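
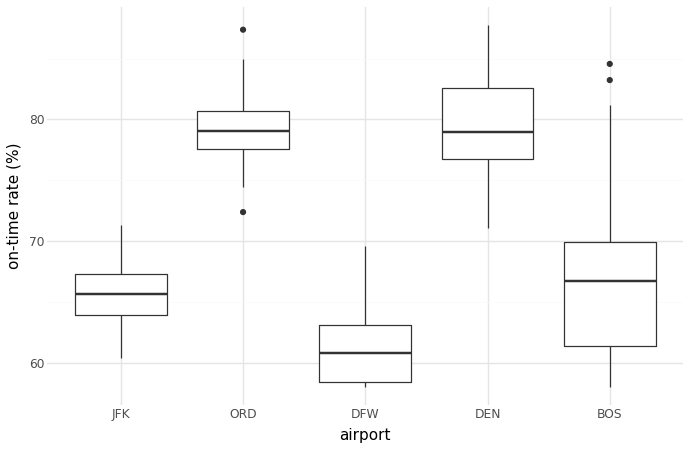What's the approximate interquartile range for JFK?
Q3 ≈ 68, Q1 ≈ 64; IQR ≈ 4.

≈ 4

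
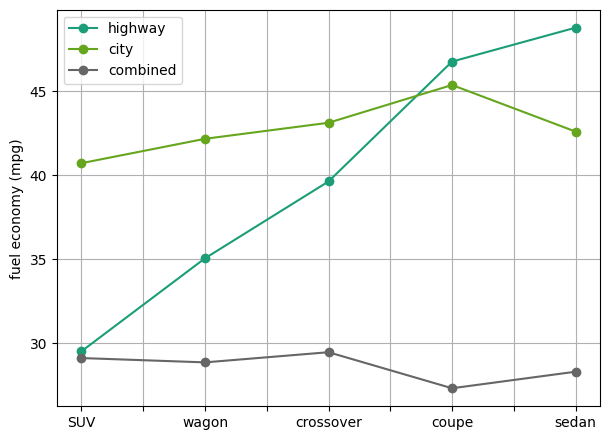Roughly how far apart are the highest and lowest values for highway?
≈ 18

Max sedan ≈ 48, min SUV ≈ 30; range ≈ 18.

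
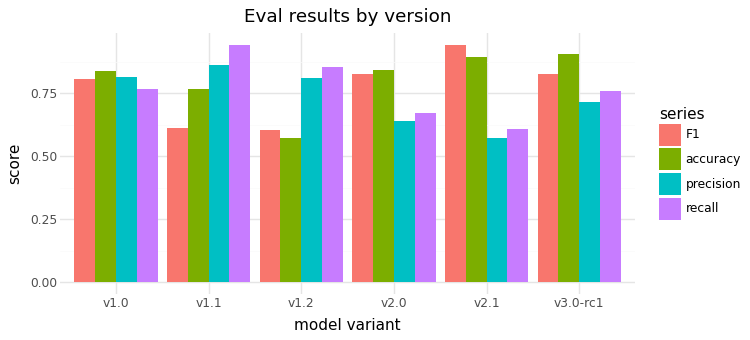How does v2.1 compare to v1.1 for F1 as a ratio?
≈ 1.5×

v2.1 ≈ 0.9, v1.1 ≈ 0.6; 0.9/0.6 ≈ 1.5.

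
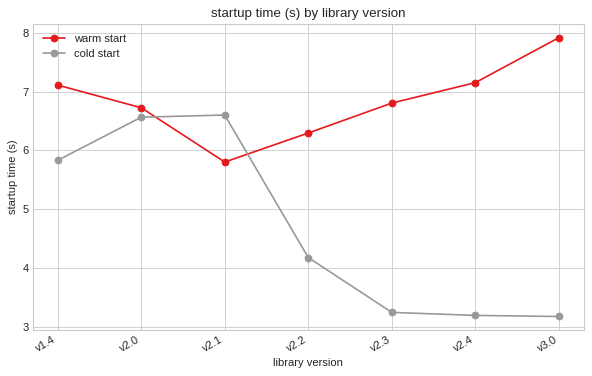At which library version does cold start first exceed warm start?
v2.1

v2.0: cold start ≈ 6.5 vs warm start ≈ 6.5 (not yet); v2.1: cold start ≈ 6.5 vs warm start ≈ 6.0 (first crossover).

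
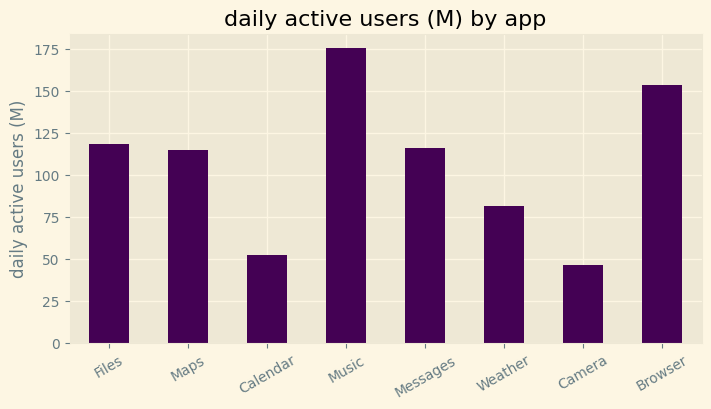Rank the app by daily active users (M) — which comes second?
Top 3: Music ≈ 180, Browser ≈ 160, Files ≈ 120.

Browser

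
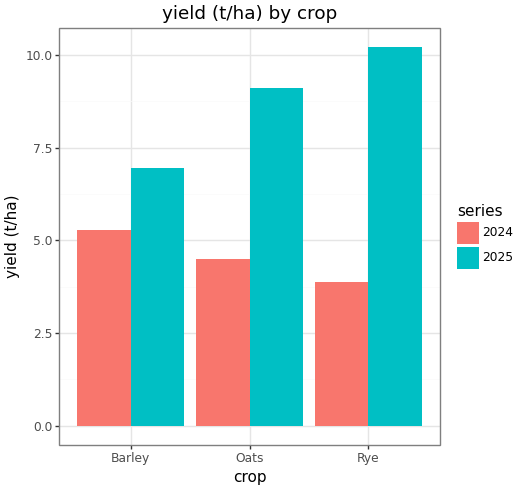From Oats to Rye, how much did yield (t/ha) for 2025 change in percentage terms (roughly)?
Oats ≈ 9, Rye ≈ 10; (10 − 9) / 9 ≈ +11.1%.

≈ +11.1%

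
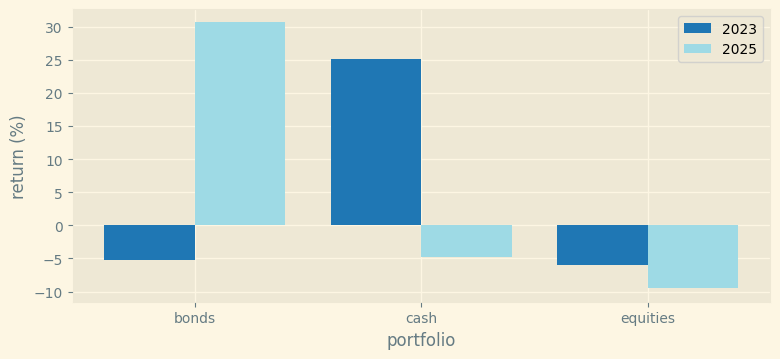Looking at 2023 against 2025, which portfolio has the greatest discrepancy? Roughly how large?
bonds, ≈ 35 %

bonds: 2023 ≈ -5, 2025 ≈ 30 → gap ≈ 35. Next-largest (cash) is only ≈ 30.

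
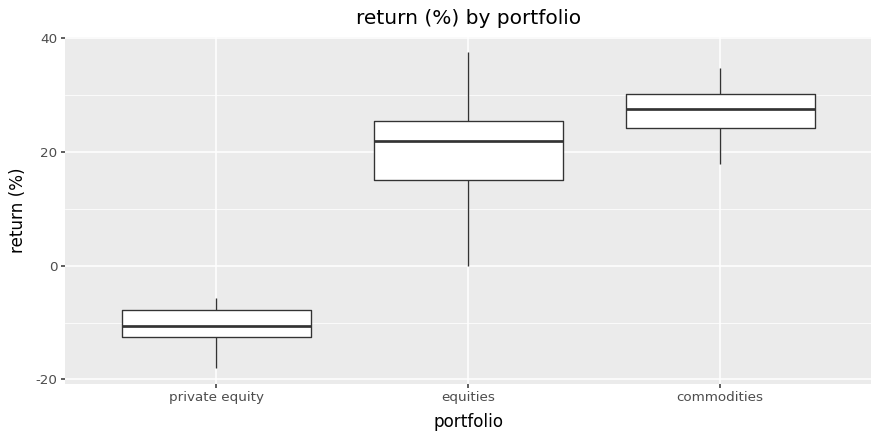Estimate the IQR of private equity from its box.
≈ 5

Q3 ≈ -10, Q1 ≈ -15; IQR ≈ 5.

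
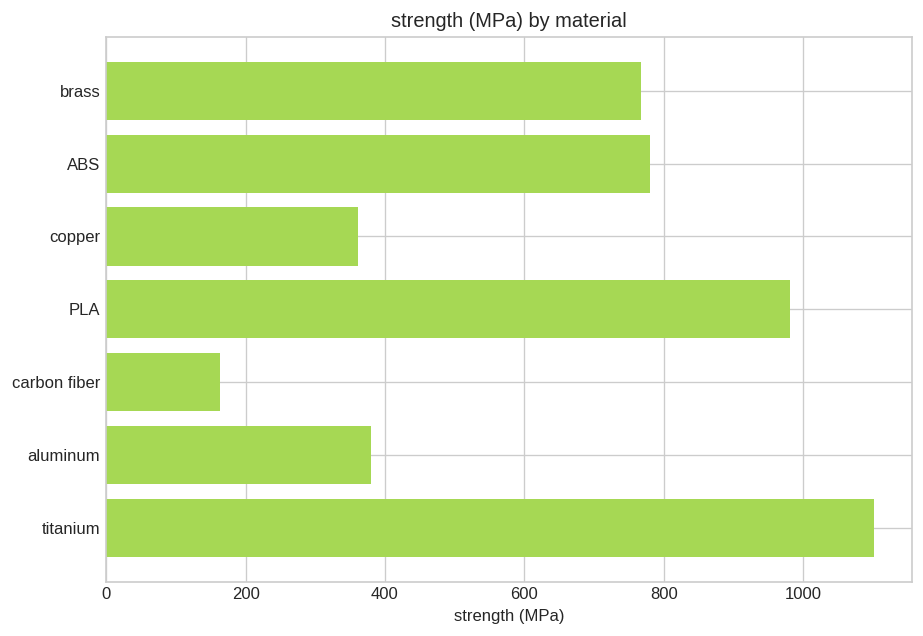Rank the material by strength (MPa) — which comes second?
PLA

Top 3: titanium ≈ 1100, PLA ≈ 1000, ABS ≈ 800.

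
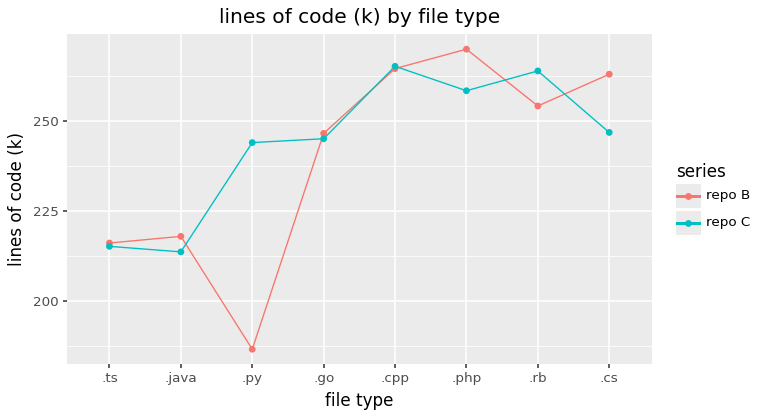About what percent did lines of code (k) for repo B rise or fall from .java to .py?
.java ≈ 220, .py ≈ 190; (190 − 220) / 220 ≈ -13.6%.

≈ -13.6%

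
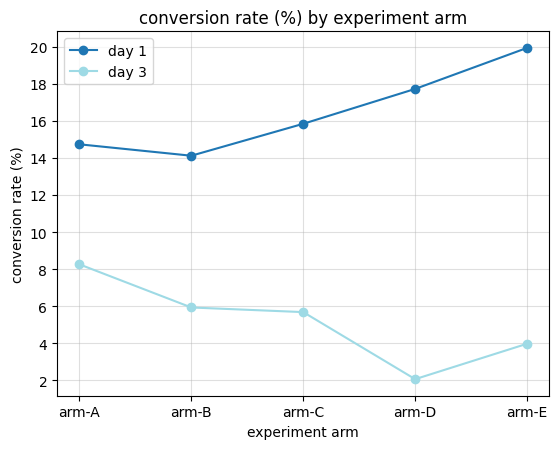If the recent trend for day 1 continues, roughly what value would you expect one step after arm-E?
Last three: 16, 18, 20 → slope ≈ 2/step → next ≈ 22.

≈ 22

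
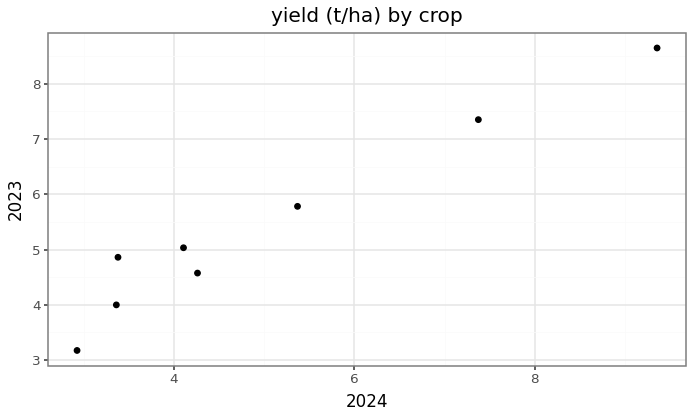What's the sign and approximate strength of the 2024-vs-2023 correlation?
Points are positively correlated; strong (|r| ≈ 1.0).

positive, strong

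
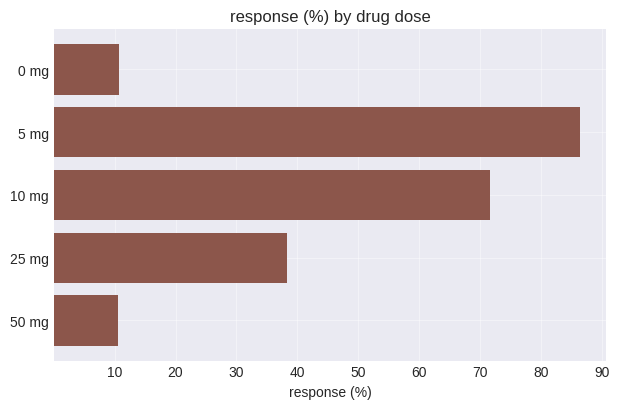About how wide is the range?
≈ 80

Max 5 mg ≈ 90, min 50 mg ≈ 10; range ≈ 80.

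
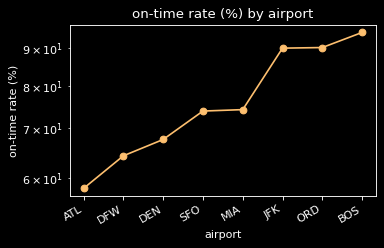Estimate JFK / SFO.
JFK ≈ 90, SFO ≈ 75; 90/75 ≈ 1.2.

≈ 1.2×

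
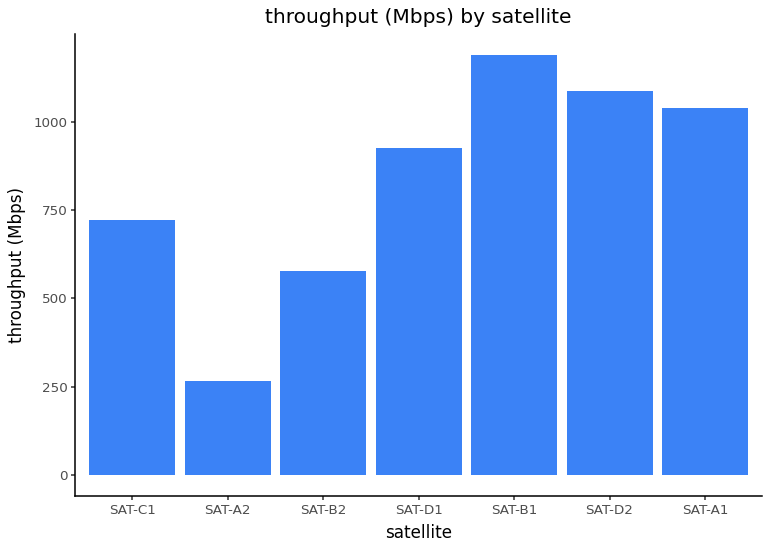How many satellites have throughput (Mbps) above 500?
Above 500: SAT-C1, SAT-B2, SAT-D1, SAT-B1, SAT-D2, SAT-A1.

6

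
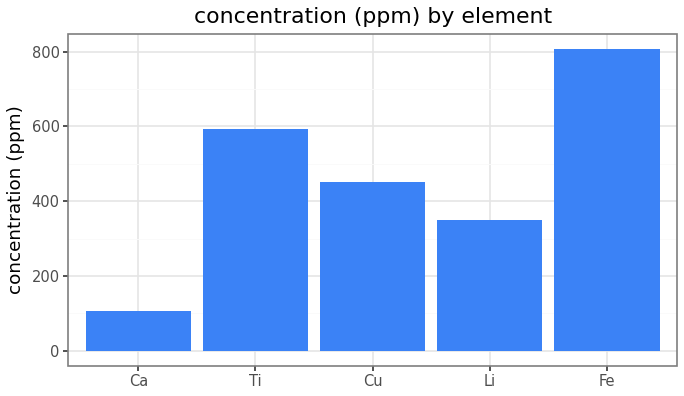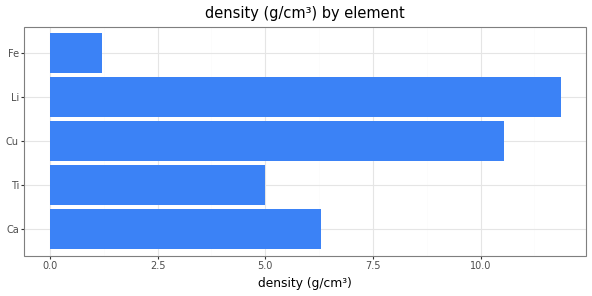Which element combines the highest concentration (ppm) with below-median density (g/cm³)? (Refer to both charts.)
Fe

Chart 2 median density (g/cm³) ≈ 6; below-median elements: Ti, Fe. Among those, Fe has the highest concentration (ppm) (≈ 800).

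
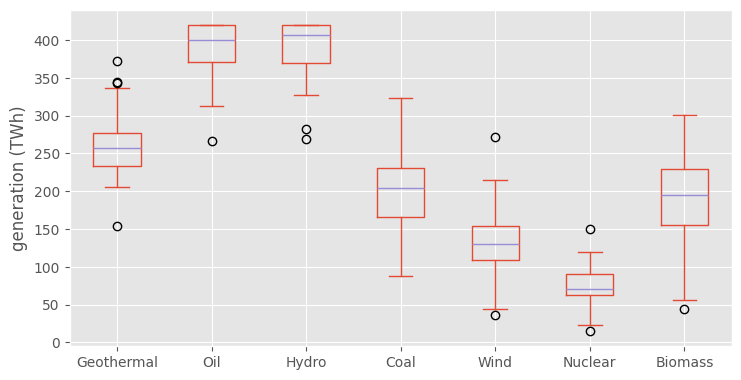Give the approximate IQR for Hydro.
Q3 ≈ 400, Q1 ≈ 350; IQR ≈ 50.

≈ 50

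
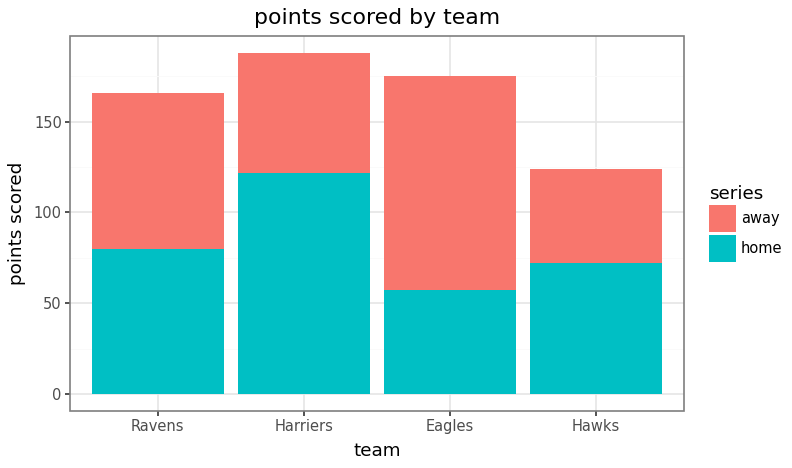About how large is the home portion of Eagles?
home top ≈ 60, bottom ≈ 0; segment ≈ 60.

≈ 60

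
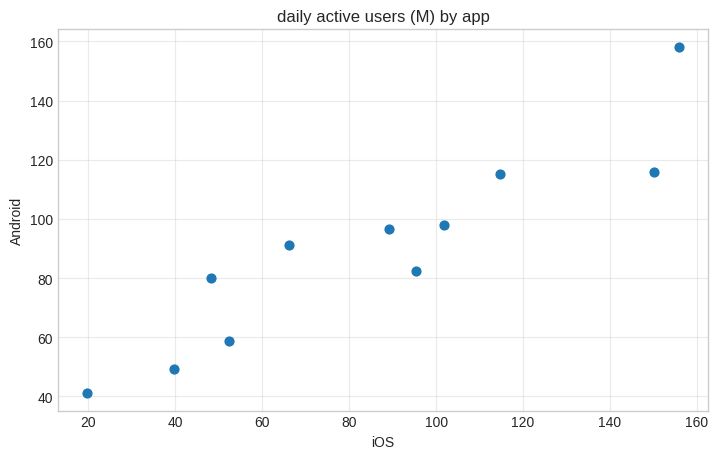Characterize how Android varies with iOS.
positive, strong

Points are positively correlated; strong (|r| ≈ 0.9).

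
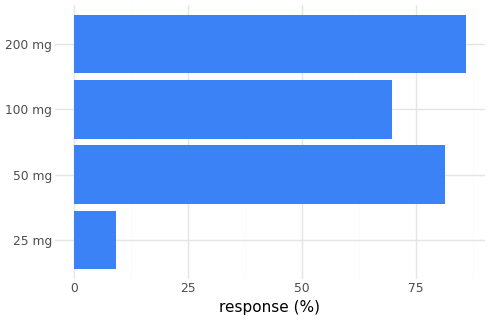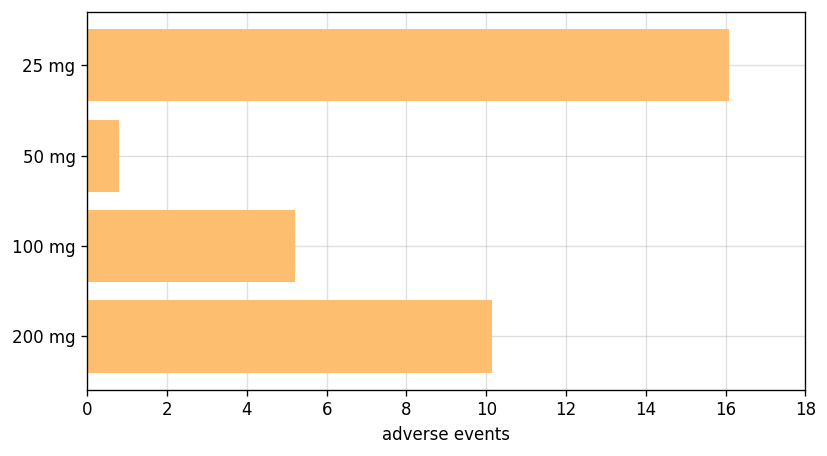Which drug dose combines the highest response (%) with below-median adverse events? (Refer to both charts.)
Chart 2 median adverse events ≈ 8; below-median drug doses: 50 mg, 100 mg. Among those, 50 mg has the highest response (%) (≈ 80).

50 mg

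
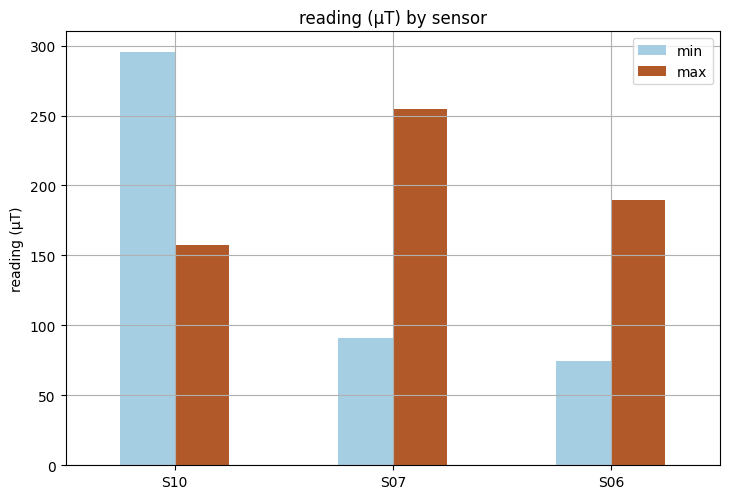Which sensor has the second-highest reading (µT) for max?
S06

Top 3 for max: S07 ≈ 250, S06 ≈ 200, S10 ≈ 150.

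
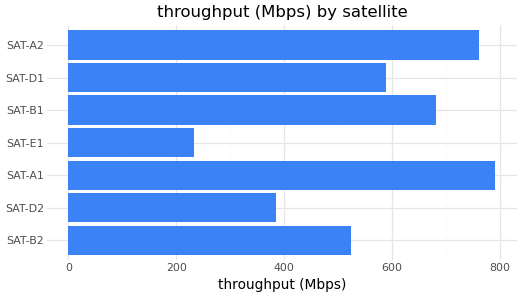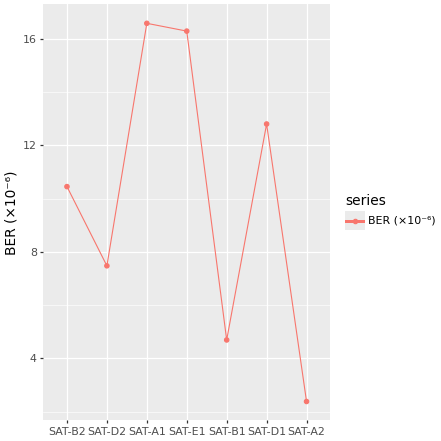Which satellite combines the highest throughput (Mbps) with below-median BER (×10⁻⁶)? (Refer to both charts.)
SAT-A2

Chart 2 median BER (×10⁻⁶) ≈ 10; below-median satellites: SAT-D2, SAT-B1, SAT-A2. Among those, SAT-A2 has the highest throughput (Mbps) (≈ 800).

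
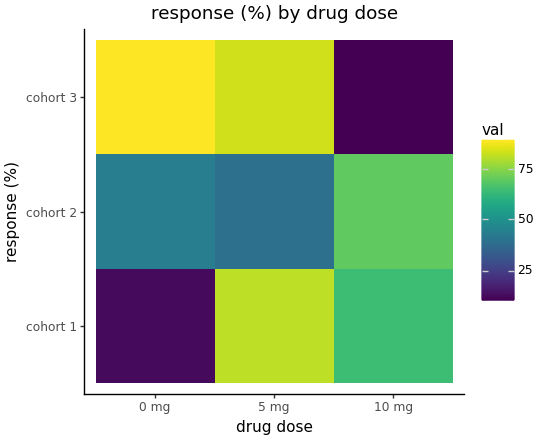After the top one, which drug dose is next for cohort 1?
10 mg

Top 3 for cohort 1: 5 mg ≈ 80, 10 mg ≈ 60, 0 mg ≈ 10.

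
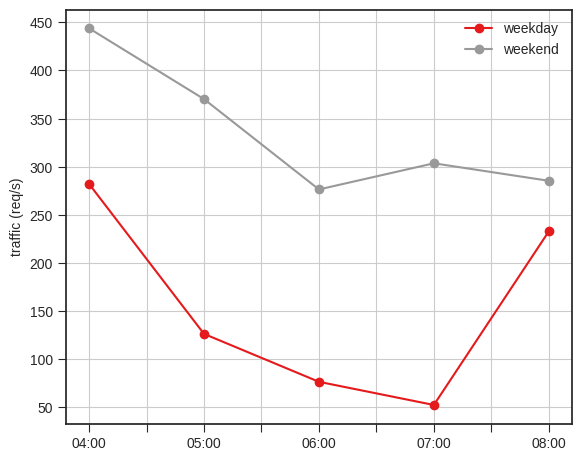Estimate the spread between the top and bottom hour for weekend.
Max 04:00 ≈ 450, min 06:00 ≈ 300; range ≈ 150.

≈ 150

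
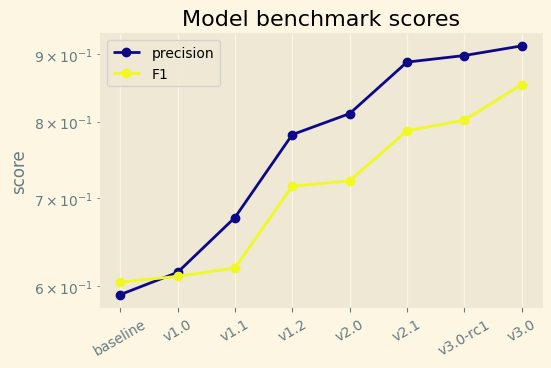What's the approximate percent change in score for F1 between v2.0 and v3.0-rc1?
≈ +14.3%

v2.0 ≈ 0.70, v3.0-rc1 ≈ 0.80; (0.80 − 0.70) / 0.70 ≈ +14.3%.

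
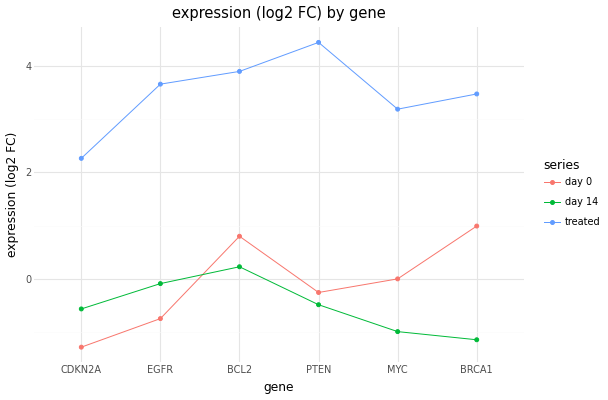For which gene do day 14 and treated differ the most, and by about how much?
PTEN: day 14 ≈ -0.5, treated ≈ 4.5 → gap ≈ 5.0. Next-largest (BRCA1) is only ≈ 4.5.

PTEN, ≈ 5.0 log2 FC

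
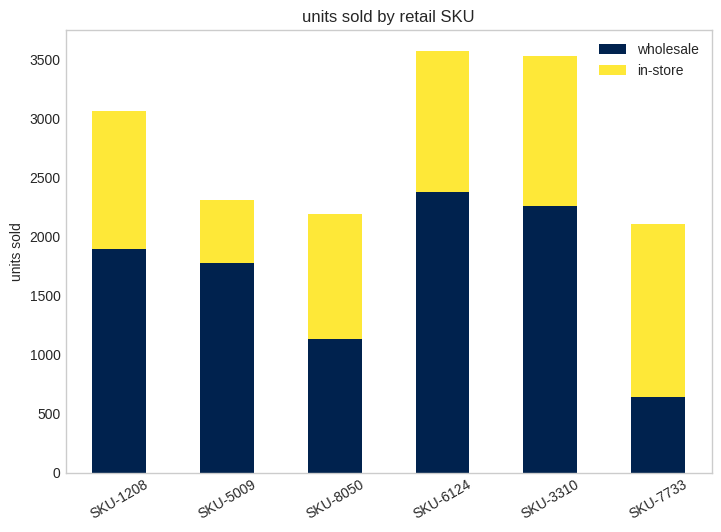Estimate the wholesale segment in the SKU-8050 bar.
wholesale top ≈ 1000, bottom ≈ 0; segment ≈ 1000.

≈ 1000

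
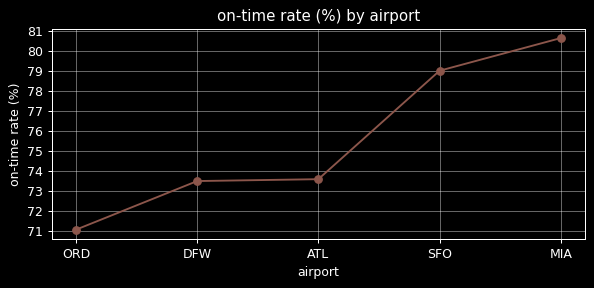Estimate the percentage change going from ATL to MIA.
≈ +9.5%

ATL ≈ 74, MIA ≈ 81; (81 − 74) / 74 ≈ +9.5%.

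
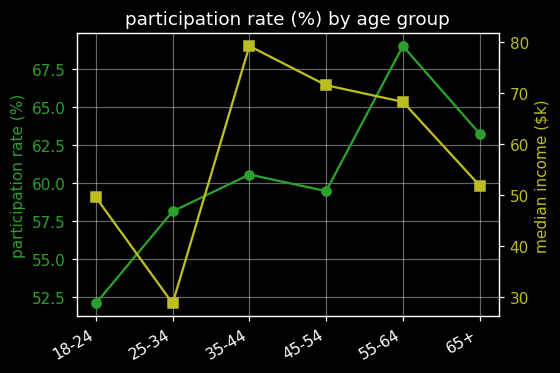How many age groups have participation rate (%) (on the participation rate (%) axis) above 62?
Above 62: 55-64, 65+.

2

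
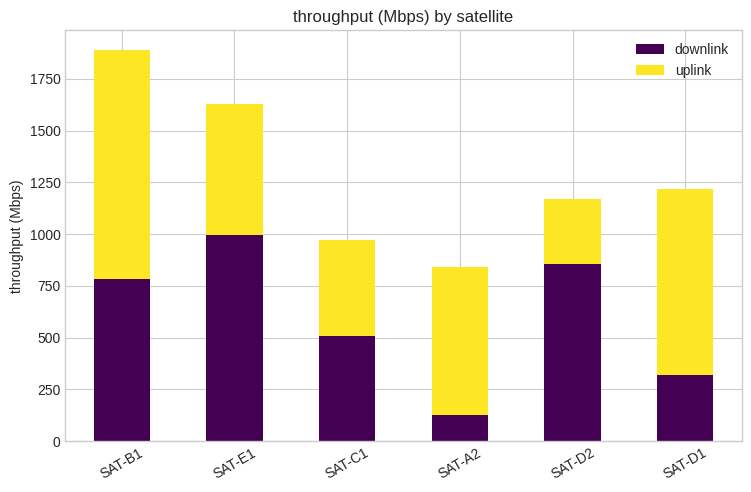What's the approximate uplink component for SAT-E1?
≈ 600

uplink top ≈ 1600, bottom ≈ 1000; segment ≈ 600.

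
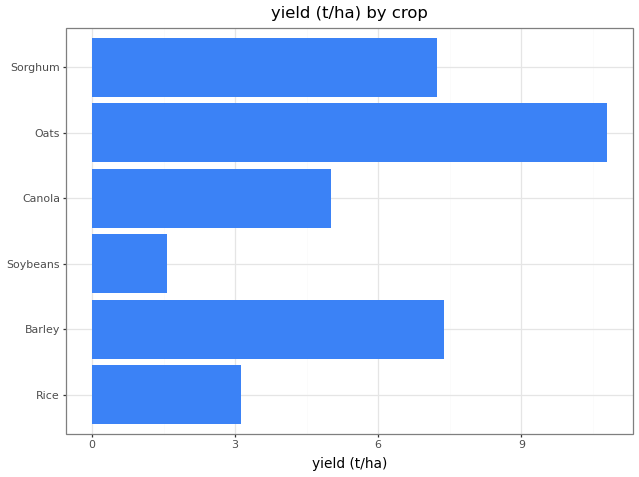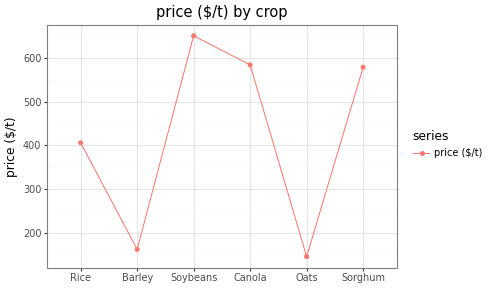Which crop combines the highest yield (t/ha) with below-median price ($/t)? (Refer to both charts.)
Chart 2 median price ($/t) ≈ 500; below-median crops: Rice, Barley, Oats. Among those, Oats has the highest yield (t/ha) (≈ 11).

Oats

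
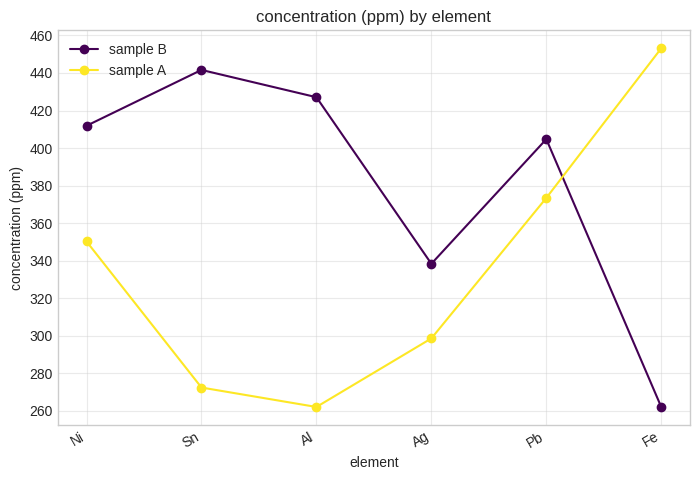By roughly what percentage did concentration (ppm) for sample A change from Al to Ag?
≈ +15.4%

Al ≈ 260, Ag ≈ 300; (300 − 260) / 260 ≈ +15.4%.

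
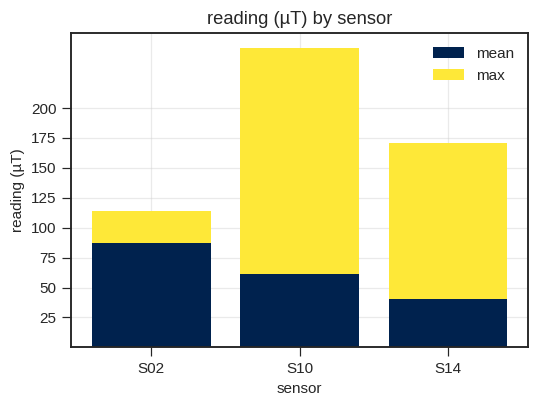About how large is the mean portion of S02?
mean top ≈ 75, bottom ≈ 0; segment ≈ 75.

≈ 75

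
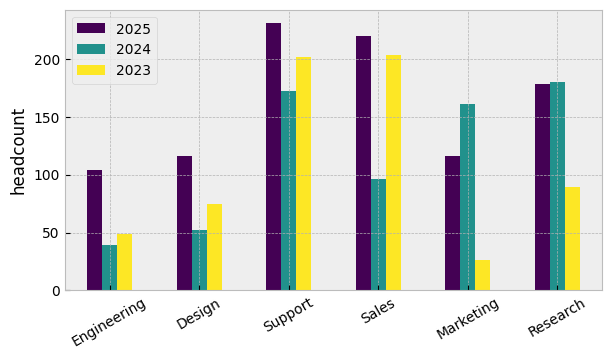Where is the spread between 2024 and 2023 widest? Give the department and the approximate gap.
Marketing, ≈ 140

Marketing: 2024 ≈ 160, 2023 ≈ 20 → gap ≈ 140. Next-largest (Sales) is only ≈ 100.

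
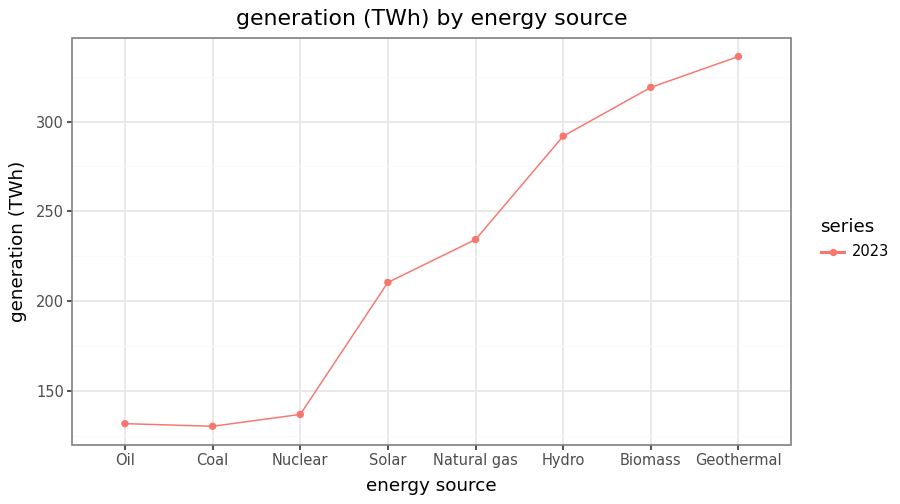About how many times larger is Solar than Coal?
Solar ≈ 220, Coal ≈ 140; 220/140 ≈ 1.57.

≈ 1.57×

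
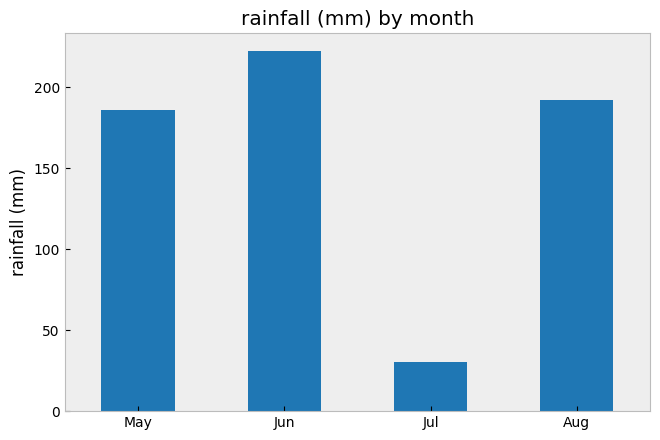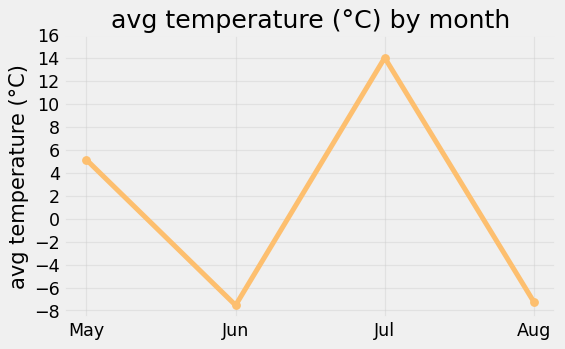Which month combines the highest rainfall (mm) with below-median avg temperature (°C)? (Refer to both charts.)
Chart 2 median avg temperature (°C) ≈ -2; below-median months: Jun, Aug. Among those, Jun has the highest rainfall (mm) (≈ 225).

Jun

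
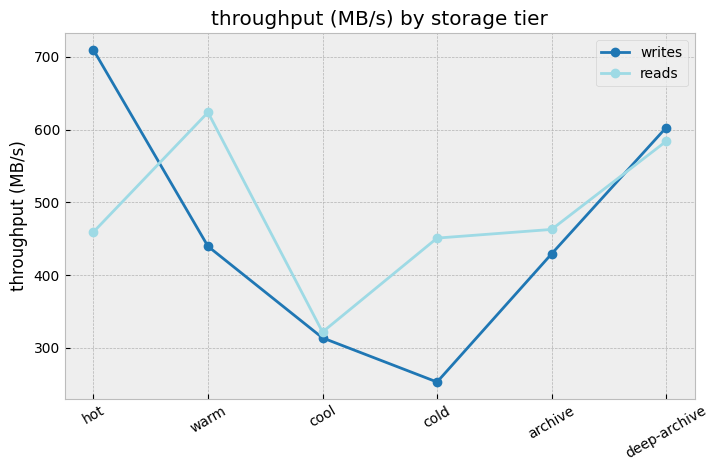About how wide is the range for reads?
≈ 300

Max warm ≈ 600, min cool ≈ 300; range ≈ 300.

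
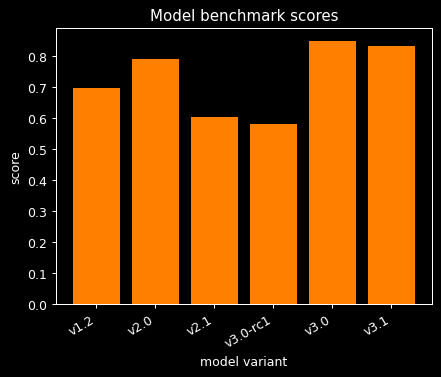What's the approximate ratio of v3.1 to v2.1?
v3.1 ≈ 0.8, v2.1 ≈ 0.6; 0.8/0.6 ≈ 1.33.

≈ 1.33×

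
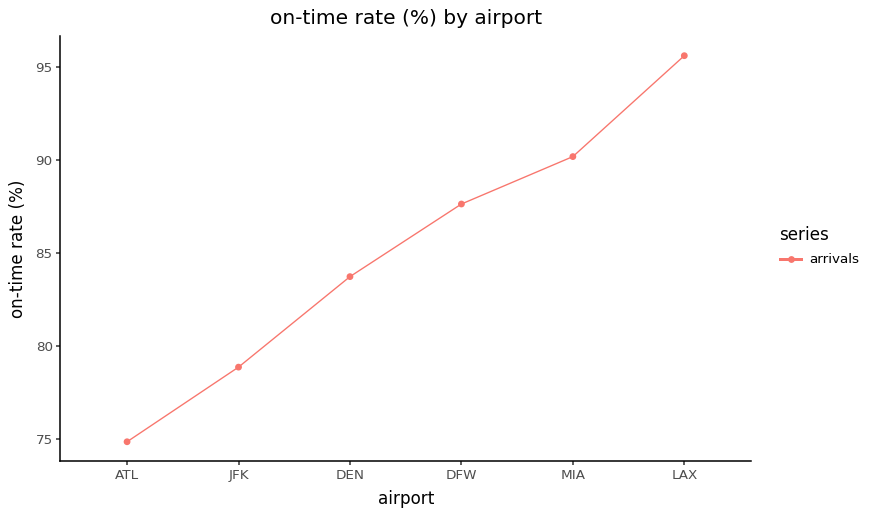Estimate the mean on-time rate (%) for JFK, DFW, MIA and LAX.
(78 + 88 + 90 + 96) / 4 ≈ 88.

≈ 88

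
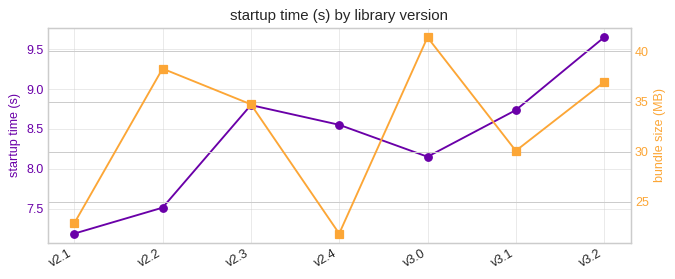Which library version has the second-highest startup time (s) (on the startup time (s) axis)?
v2.3

Top 3 (on the startup time (s) axis): v3.2 ≈ 9.5, v2.3 ≈ 9.0, v3.1 ≈ 8.5.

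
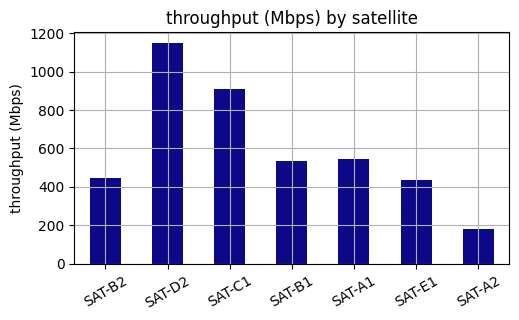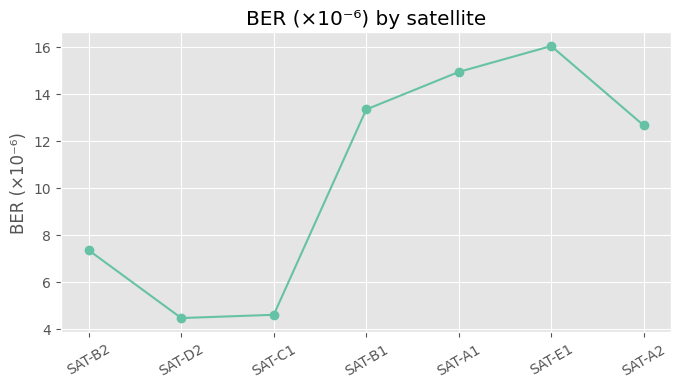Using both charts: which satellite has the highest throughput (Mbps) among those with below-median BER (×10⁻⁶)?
Chart 2 median BER (×10⁻⁶) ≈ 12; below-median satellites: SAT-B2, SAT-D2, SAT-C1. Among those, SAT-D2 has the highest throughput (Mbps) (≈ 1200).

SAT-D2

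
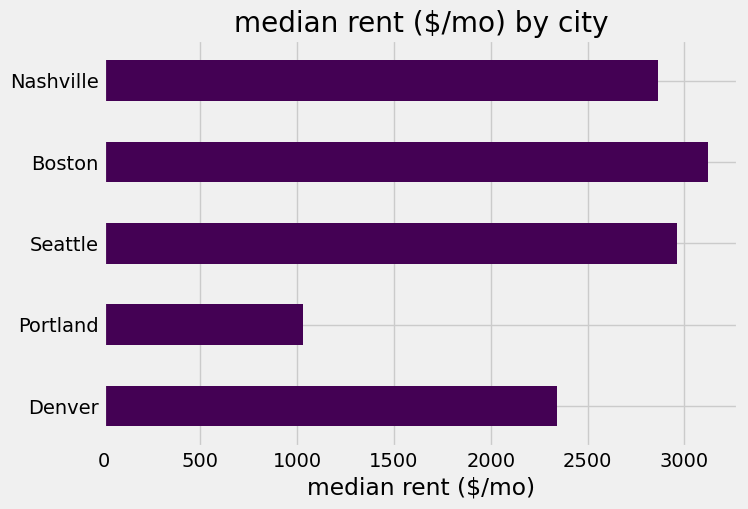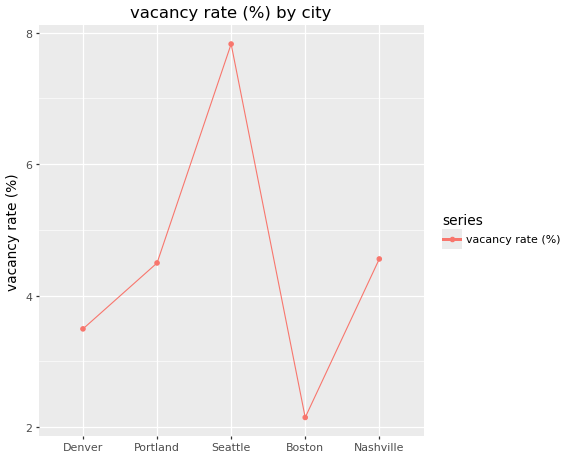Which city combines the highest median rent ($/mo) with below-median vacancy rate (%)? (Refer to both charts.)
Chart 2 median vacancy rate (%) ≈ 4; below-median cities: Denver, Boston. Among those, Boston has the highest median rent ($/mo) (≈ 3000).

Boston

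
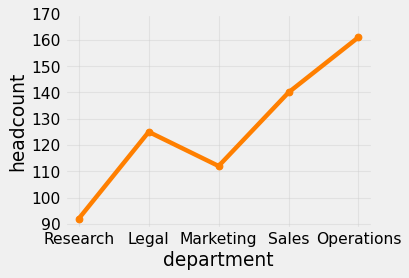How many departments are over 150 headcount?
1

Above 150: Operations.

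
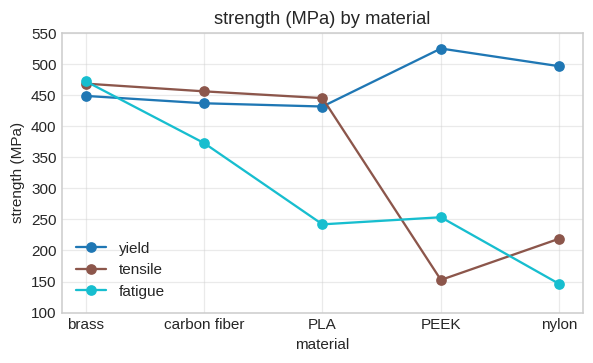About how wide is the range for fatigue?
≈ 300

Max brass ≈ 450, min nylon ≈ 150; range ≈ 300.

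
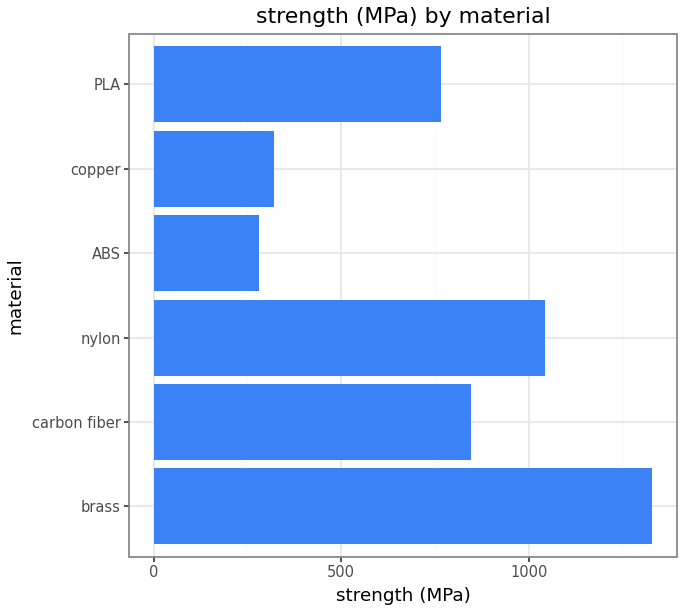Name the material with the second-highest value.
Top 3: brass ≈ 1400, nylon ≈ 1000, carbon fiber ≈ 800.

nylon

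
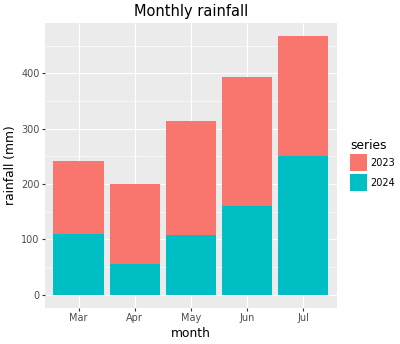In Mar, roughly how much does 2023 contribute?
≈ 150

2023 top ≈ 250, bottom ≈ 100; segment ≈ 150.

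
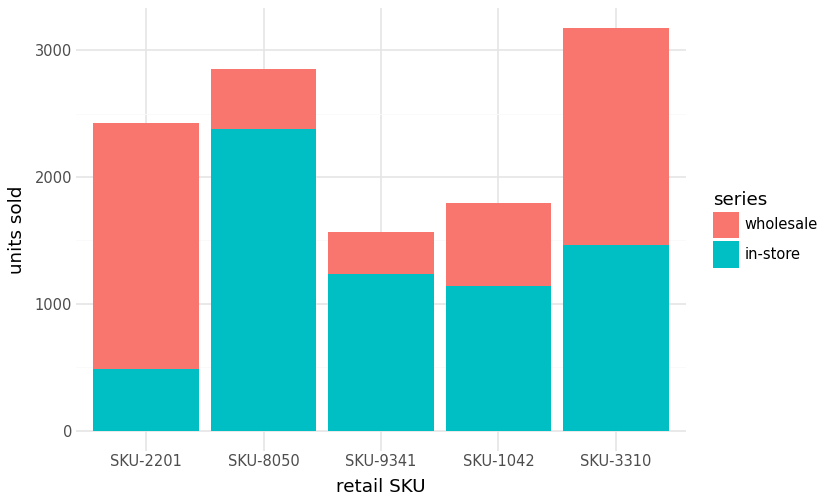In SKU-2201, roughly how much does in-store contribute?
in-store top ≈ 500, bottom ≈ 0; segment ≈ 500.

≈ 500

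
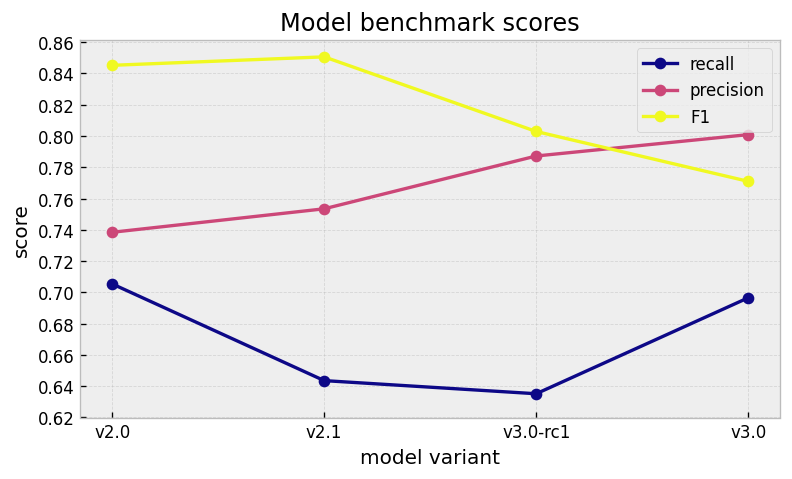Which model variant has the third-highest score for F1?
Top 4 for F1: v2.1 ≈ 0.86, v2.0 ≈ 0.84, v3.0-rc1 ≈ 0.80, v3.0 ≈ 0.78.

v3.0-rc1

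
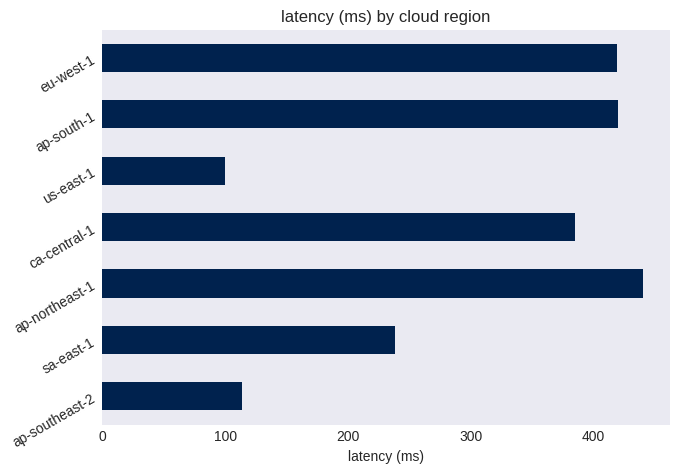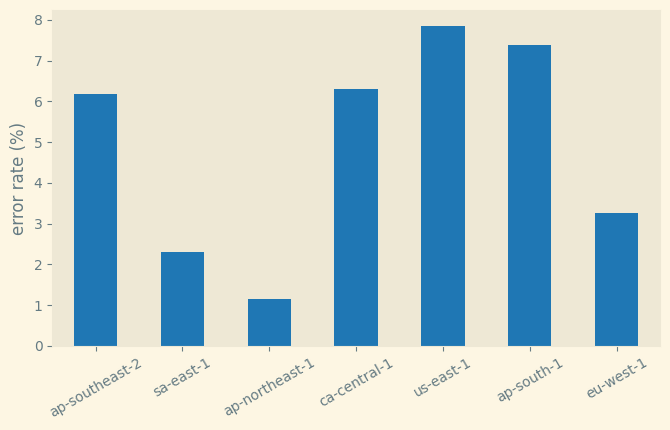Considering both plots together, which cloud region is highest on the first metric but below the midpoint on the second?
ap-northeast-1

Chart 2 median error rate (%) ≈ 6; below-median cloud regions: sa-east-1, ap-northeast-1, eu-west-1. Among those, ap-northeast-1 has the highest latency (ms) (≈ 450).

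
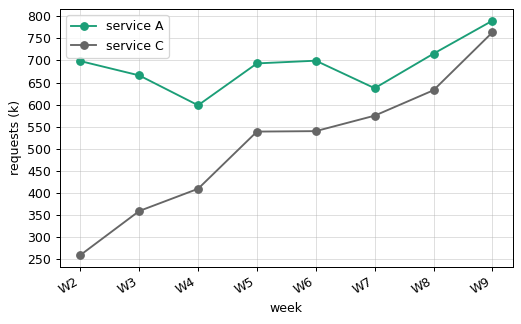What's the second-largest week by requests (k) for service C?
Top 3 for service C: W9 ≈ 750, W8 ≈ 650, W7 ≈ 550.

W8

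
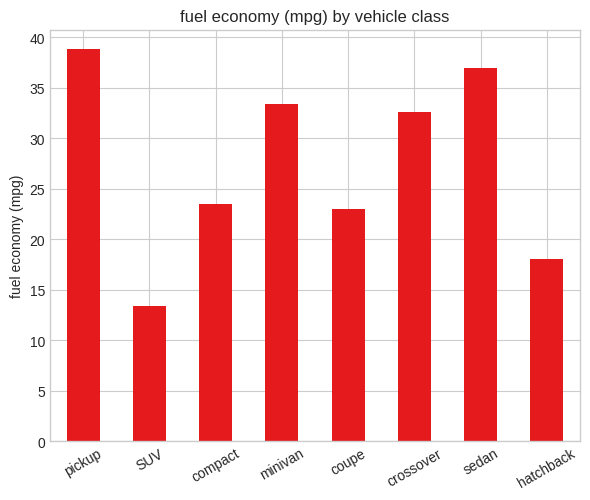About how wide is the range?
Max pickup ≈ 40, min SUV ≈ 15; range ≈ 25.

≈ 25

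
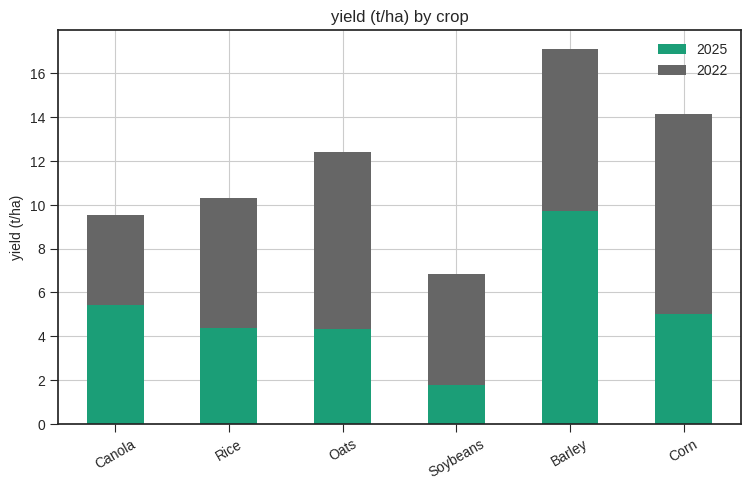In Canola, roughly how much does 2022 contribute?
≈ 4

2022 top ≈ 10, bottom ≈ 6; segment ≈ 4.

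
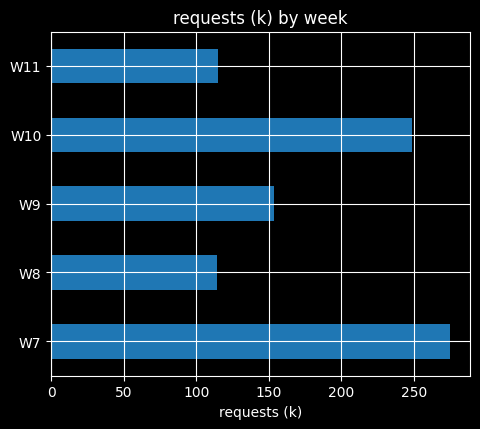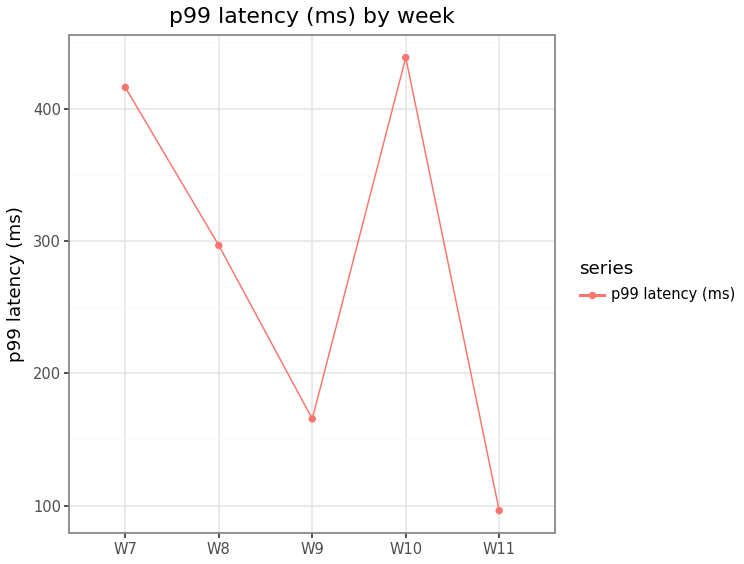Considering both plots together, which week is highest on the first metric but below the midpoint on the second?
Chart 2 median p99 latency (ms) ≈ 300; below-median weeks: W9, W11. Among those, W9 has the highest requests (k) (≈ 150).

W9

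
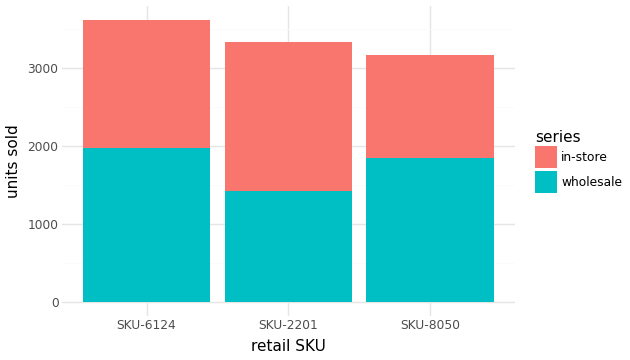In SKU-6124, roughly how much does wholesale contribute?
≈ 2000

wholesale top ≈ 2000, bottom ≈ 0; segment ≈ 2000.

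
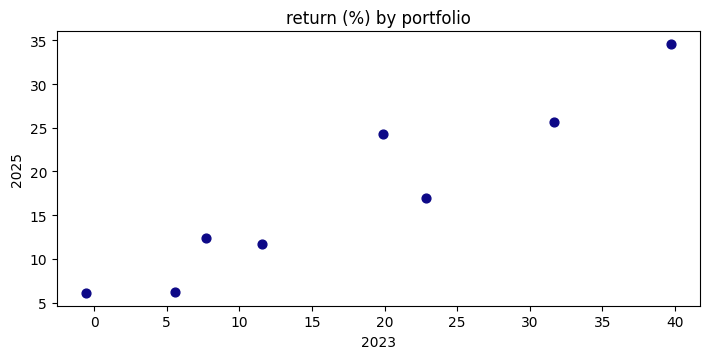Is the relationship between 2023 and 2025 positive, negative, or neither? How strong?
Points are positively correlated; strong (|r| ≈ 1.0).

positive, strong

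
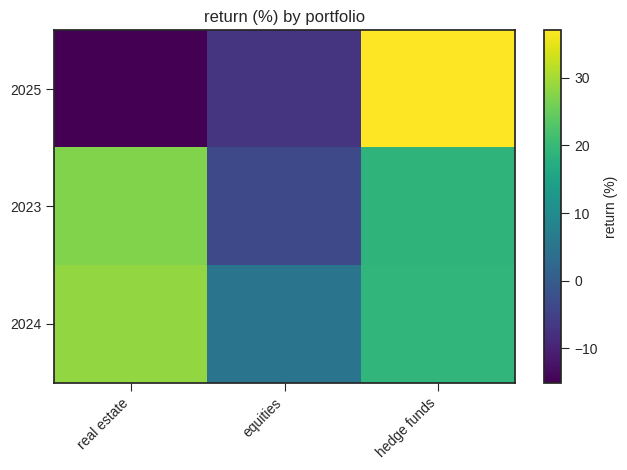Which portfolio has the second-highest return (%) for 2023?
Top 3 for 2023: real estate ≈ 25, hedge funds ≈ 20, equities ≈ -5.

hedge funds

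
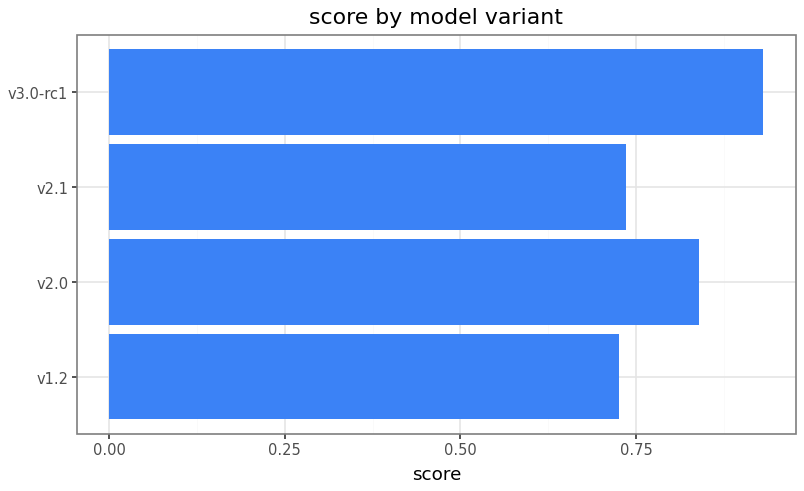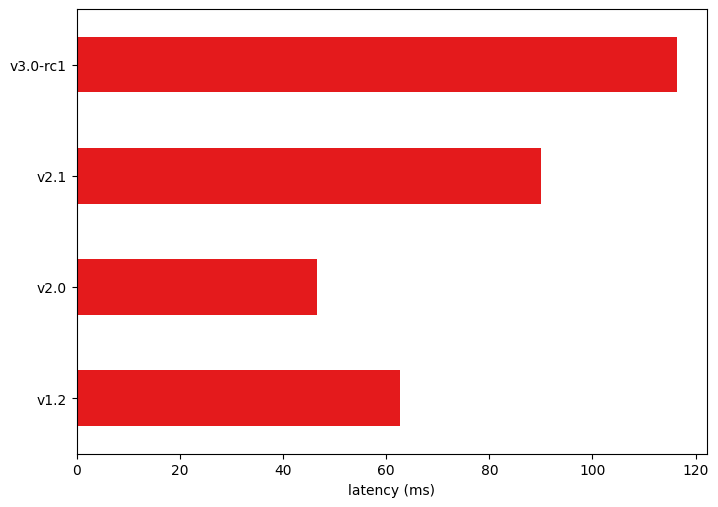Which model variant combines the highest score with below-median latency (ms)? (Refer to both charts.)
Chart 2 median latency (ms) ≈ 80; below-median model variants: v1.2, v2.0. Among those, v2.0 has the highest score (≈ 0.8).

v2.0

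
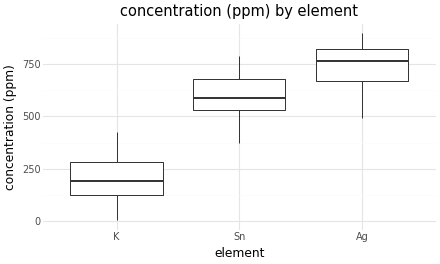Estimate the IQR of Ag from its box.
≈ 150

Q3 ≈ 800, Q1 ≈ 650; IQR ≈ 150.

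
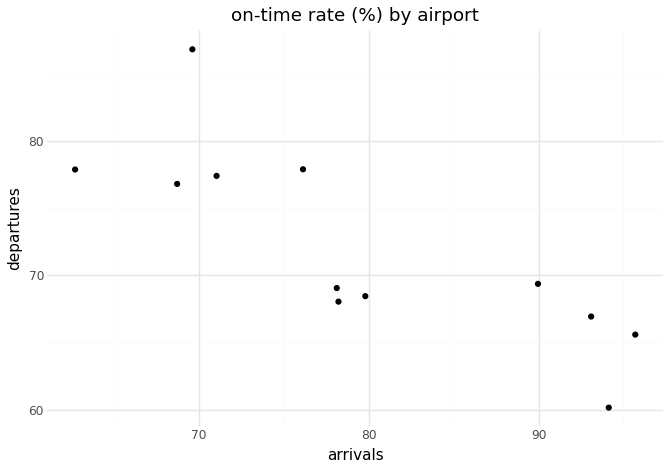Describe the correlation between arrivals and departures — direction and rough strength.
negative, strong

Points are negatively correlated; strong (|r| ≈ 0.8).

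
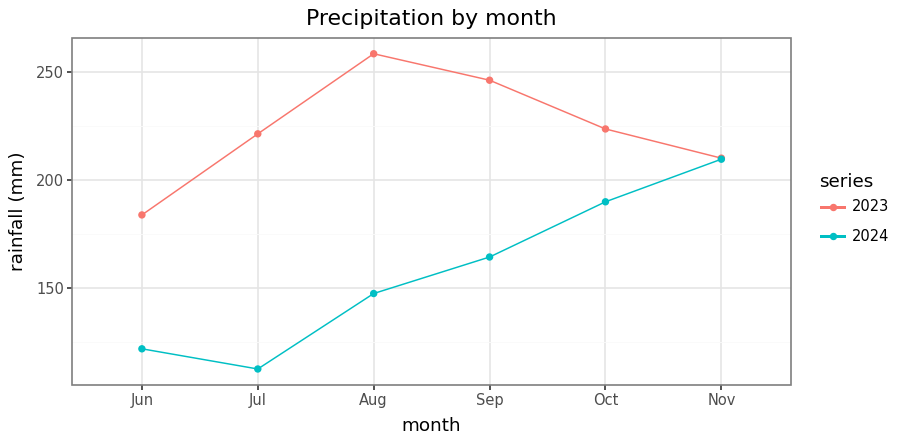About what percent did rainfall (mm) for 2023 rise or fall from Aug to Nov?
Aug ≈ 260, Nov ≈ 220; (220 − 260) / 260 ≈ -15.4%.

≈ -15.4%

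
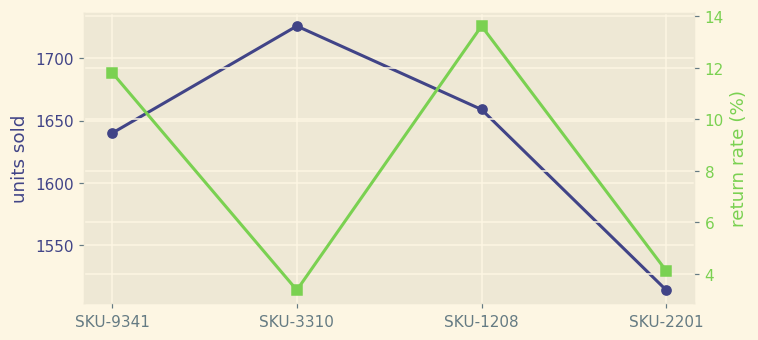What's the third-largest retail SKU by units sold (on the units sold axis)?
Top 4 (on the units sold axis): SKU-3310 ≈ 1720, SKU-1208 ≈ 1660, SKU-9341 ≈ 1640, SKU-2201 ≈ 1520.

SKU-9341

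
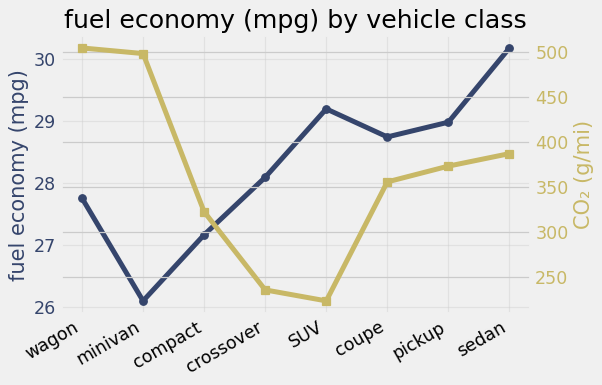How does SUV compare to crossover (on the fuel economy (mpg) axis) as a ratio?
≈ 1.04×

SUV ≈ 29.0, crossover ≈ 28.0; 29.0/28.0 ≈ 1.04.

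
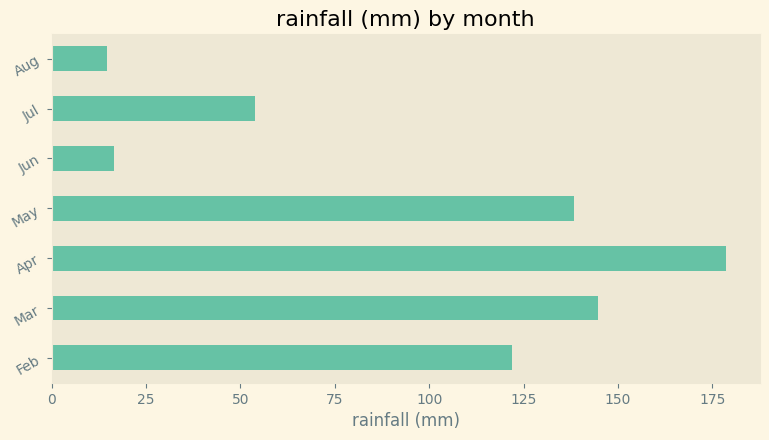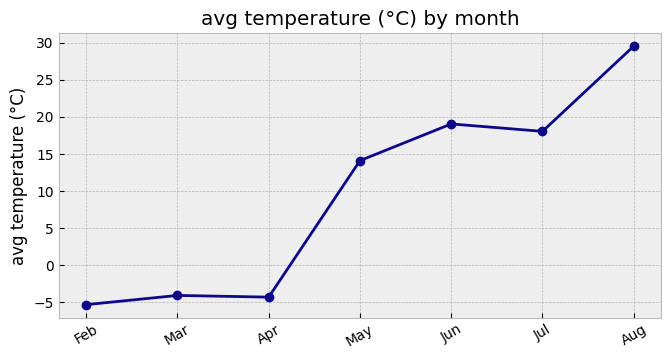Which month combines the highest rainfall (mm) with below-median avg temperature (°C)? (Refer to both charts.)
Chart 2 median avg temperature (°C) ≈ 15; below-median months: Feb, Mar, Apr. Among those, Apr has the highest rainfall (mm) (≈ 180).

Apr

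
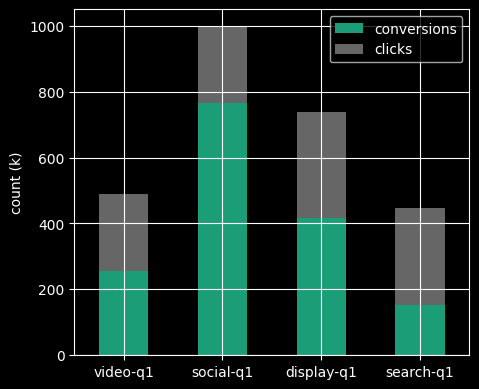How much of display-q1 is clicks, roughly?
≈ 300

clicks top ≈ 700, bottom ≈ 400; segment ≈ 300.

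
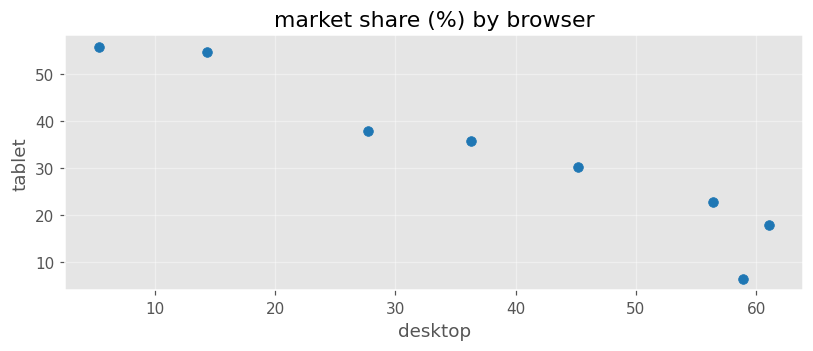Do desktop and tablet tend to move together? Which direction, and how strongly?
Points are negatively correlated; strong (|r| ≈ 1.0).

negative, strong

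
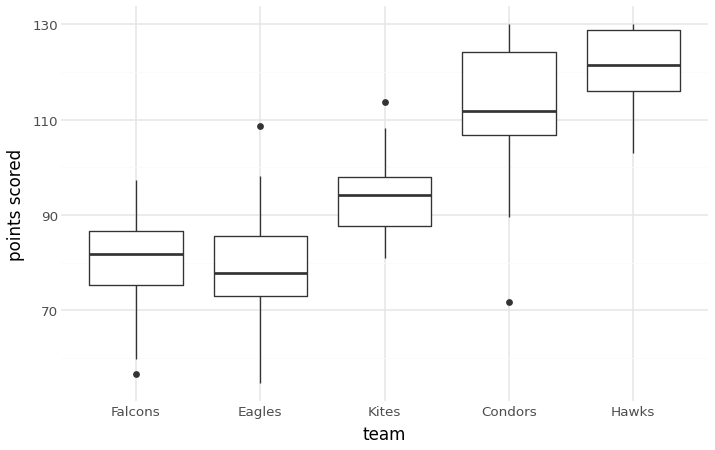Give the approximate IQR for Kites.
≈ 10

Q3 ≈ 100, Q1 ≈ 90; IQR ≈ 10.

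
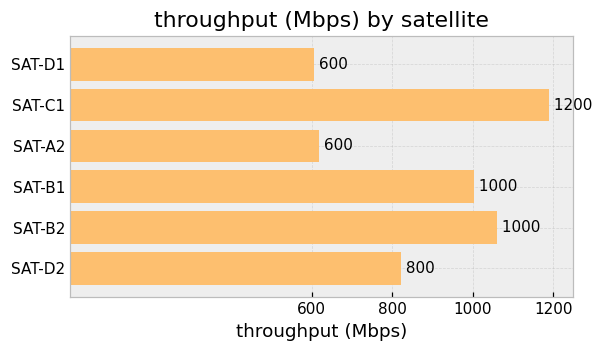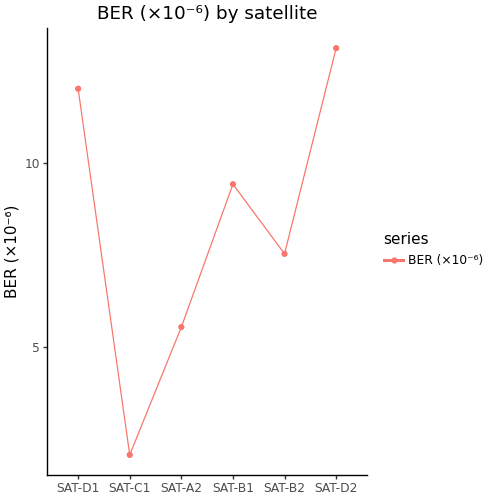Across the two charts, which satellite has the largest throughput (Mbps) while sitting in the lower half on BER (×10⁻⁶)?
Chart 2 median BER (×10⁻⁶) ≈ 8; below-median satellites: SAT-C1, SAT-A2, SAT-B2. Among those, SAT-C1 has the highest throughput (Mbps) (≈ 1200).

SAT-C1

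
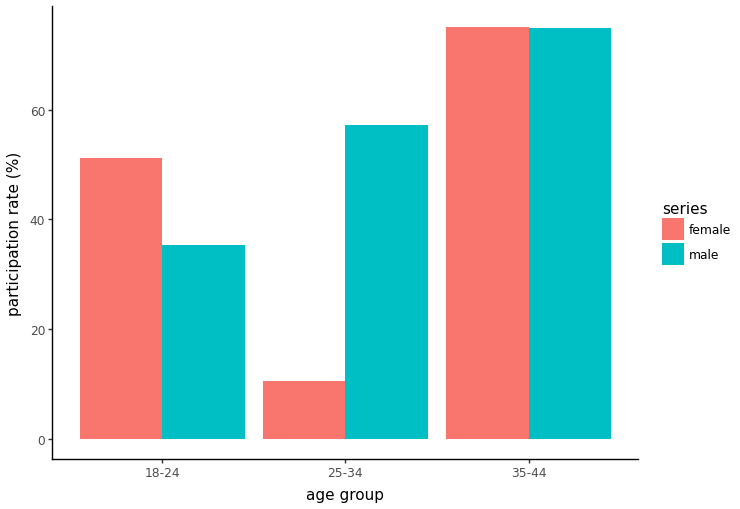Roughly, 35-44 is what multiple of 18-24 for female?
≈ 1.6×

35-44 ≈ 80, 18-24 ≈ 50; 80/50 ≈ 1.6.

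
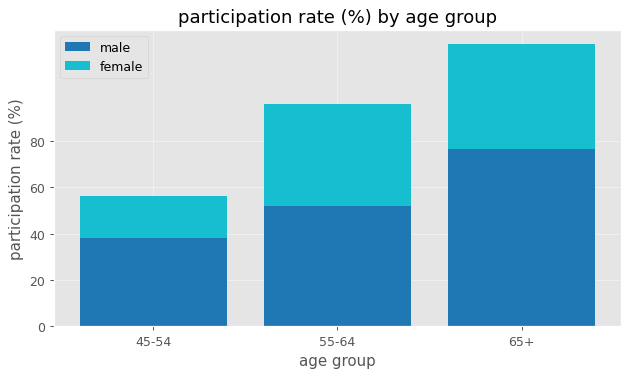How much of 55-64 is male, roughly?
male top ≈ 60, bottom ≈ 0; segment ≈ 60.

≈ 60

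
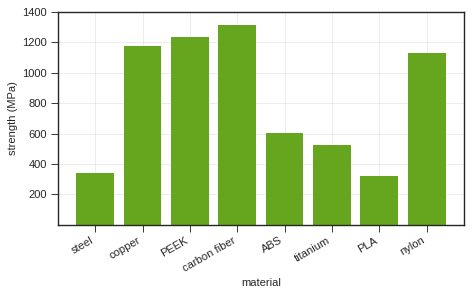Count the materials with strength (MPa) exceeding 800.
Above 800: copper, PEEK, carbon fiber, nylon.

4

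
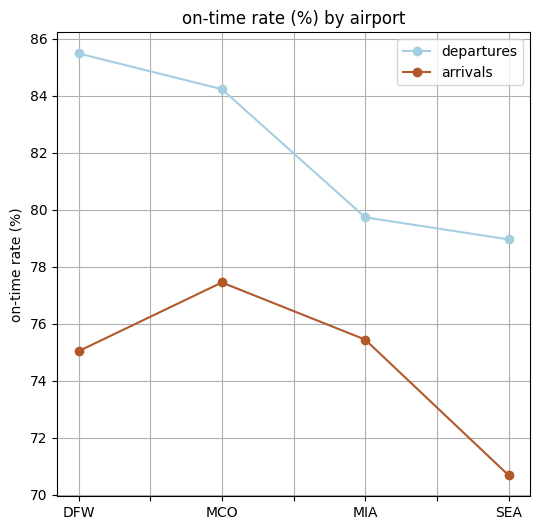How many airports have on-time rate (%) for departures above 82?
Above 82: DFW, MCO.

2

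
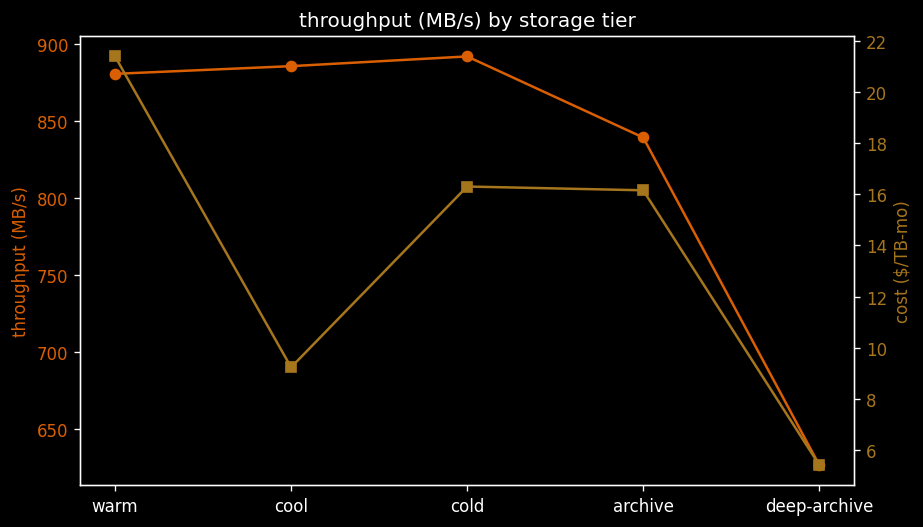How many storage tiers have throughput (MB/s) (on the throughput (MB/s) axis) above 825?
4

Above 825: warm, cool, cold, archive.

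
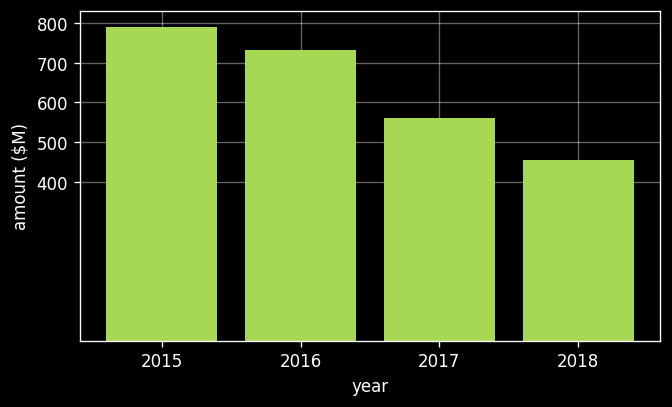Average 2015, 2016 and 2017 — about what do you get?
≈ 700

(800 + 700 + 600) / 3 ≈ 700.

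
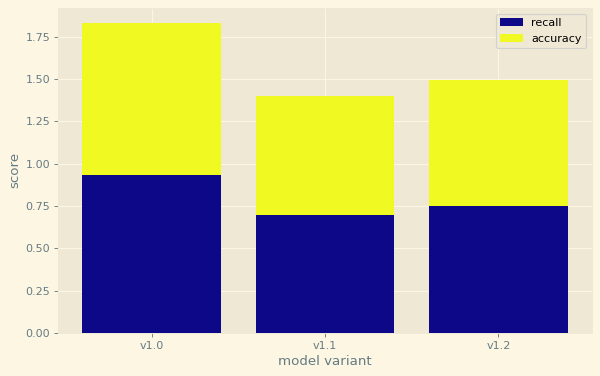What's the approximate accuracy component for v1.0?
≈ 0.8

accuracy top ≈ 1.8, bottom ≈ 1.0; segment ≈ 0.8.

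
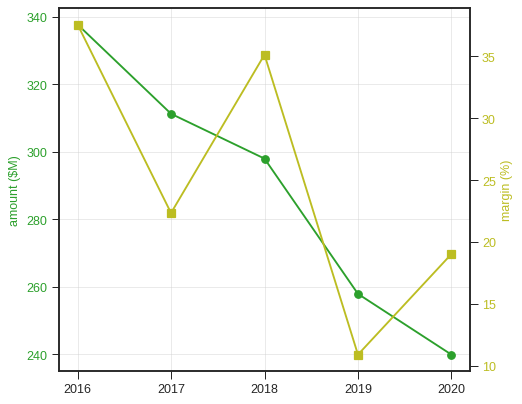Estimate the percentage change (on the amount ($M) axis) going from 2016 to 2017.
≈ -8.8%

2016 ≈ 340, 2017 ≈ 310; (310 − 340) / 340 ≈ -8.8%.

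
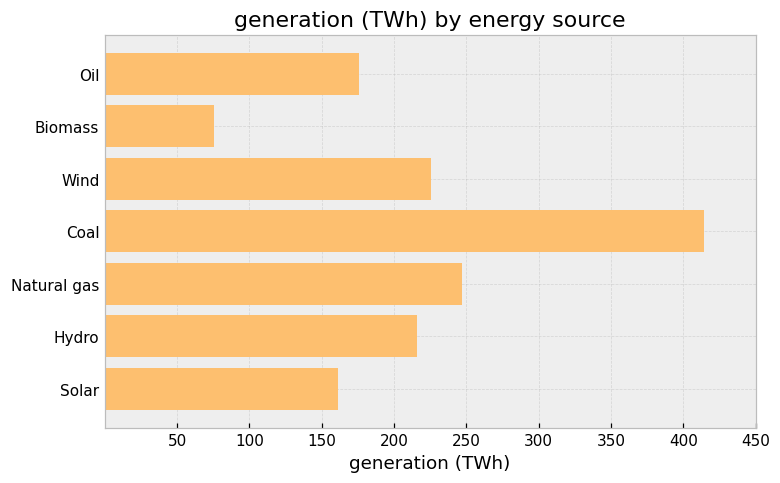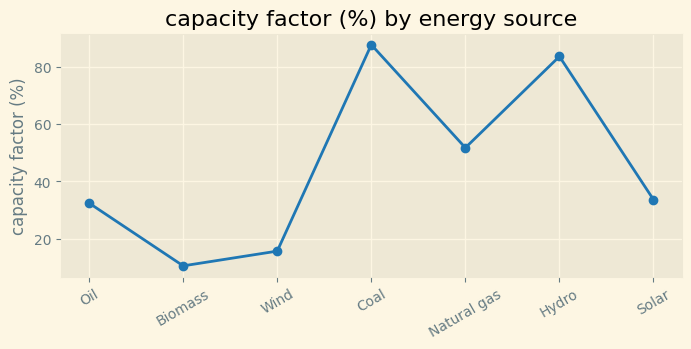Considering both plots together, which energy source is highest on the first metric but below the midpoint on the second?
Chart 2 median capacity factor (%) ≈ 30; below-median energy sources: Oil, Biomass, Wind. Among those, Wind has the highest generation (TWh) (≈ 250).

Wind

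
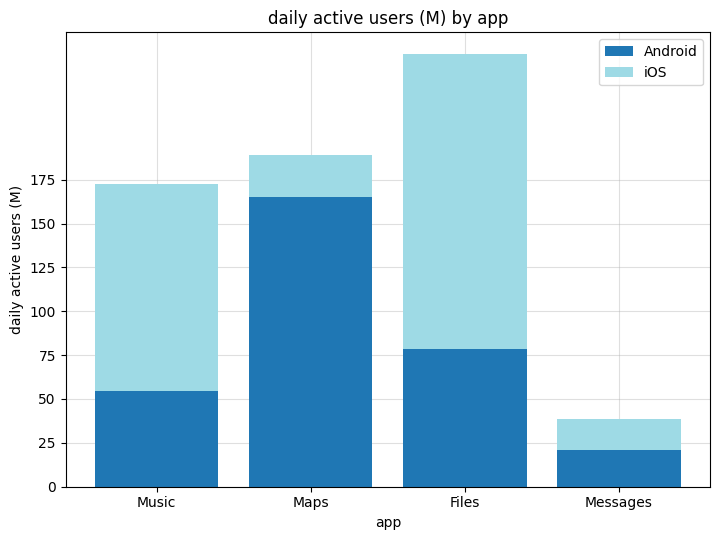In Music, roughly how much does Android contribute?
≈ 50

Android top ≈ 50, bottom ≈ 0; segment ≈ 50.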